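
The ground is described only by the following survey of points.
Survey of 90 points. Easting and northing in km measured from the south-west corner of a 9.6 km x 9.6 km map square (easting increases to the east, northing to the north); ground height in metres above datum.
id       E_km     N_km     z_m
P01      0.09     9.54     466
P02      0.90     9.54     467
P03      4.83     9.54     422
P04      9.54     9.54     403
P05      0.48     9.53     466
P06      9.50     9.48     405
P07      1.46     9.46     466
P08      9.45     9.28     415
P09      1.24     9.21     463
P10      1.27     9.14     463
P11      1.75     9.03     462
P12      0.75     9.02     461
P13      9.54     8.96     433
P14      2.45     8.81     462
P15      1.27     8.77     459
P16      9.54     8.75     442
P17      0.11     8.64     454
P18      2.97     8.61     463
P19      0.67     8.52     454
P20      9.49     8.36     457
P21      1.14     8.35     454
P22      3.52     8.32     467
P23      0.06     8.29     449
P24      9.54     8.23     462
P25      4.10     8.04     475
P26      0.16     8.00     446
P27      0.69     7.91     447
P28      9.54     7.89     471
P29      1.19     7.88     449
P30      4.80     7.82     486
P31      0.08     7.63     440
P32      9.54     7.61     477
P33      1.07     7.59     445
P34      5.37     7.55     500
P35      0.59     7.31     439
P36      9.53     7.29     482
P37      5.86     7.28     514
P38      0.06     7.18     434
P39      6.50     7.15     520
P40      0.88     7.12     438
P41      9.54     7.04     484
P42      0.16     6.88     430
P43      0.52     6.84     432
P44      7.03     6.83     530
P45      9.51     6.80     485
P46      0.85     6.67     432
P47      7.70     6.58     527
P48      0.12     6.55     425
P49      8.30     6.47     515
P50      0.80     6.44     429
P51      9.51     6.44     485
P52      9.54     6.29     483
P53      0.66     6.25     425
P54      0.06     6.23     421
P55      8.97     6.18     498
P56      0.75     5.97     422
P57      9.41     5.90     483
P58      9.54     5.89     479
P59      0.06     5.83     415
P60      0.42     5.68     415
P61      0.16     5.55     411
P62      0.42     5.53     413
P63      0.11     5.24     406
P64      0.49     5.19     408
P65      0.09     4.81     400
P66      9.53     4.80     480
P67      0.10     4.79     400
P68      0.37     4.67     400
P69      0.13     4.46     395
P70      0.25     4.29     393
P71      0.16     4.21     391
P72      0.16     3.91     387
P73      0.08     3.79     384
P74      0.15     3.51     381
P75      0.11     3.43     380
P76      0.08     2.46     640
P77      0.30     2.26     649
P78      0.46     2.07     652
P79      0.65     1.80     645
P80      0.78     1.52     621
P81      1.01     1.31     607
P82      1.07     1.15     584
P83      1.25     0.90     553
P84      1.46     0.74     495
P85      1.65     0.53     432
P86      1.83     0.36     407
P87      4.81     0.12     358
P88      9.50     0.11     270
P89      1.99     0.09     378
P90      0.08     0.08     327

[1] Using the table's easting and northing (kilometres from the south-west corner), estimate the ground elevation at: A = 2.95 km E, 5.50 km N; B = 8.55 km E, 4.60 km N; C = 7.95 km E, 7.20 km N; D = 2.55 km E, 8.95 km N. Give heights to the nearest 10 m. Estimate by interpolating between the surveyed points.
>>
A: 450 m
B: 520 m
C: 500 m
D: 460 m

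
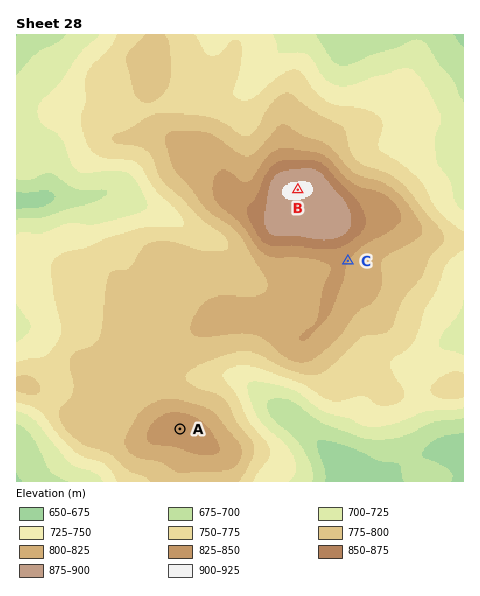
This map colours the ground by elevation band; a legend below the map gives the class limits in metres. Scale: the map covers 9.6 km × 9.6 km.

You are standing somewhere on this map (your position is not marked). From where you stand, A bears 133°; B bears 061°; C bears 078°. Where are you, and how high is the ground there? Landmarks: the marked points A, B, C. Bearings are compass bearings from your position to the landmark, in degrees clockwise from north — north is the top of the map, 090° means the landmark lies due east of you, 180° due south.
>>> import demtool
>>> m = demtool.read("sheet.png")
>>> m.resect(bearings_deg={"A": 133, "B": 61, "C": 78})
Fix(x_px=63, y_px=321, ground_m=755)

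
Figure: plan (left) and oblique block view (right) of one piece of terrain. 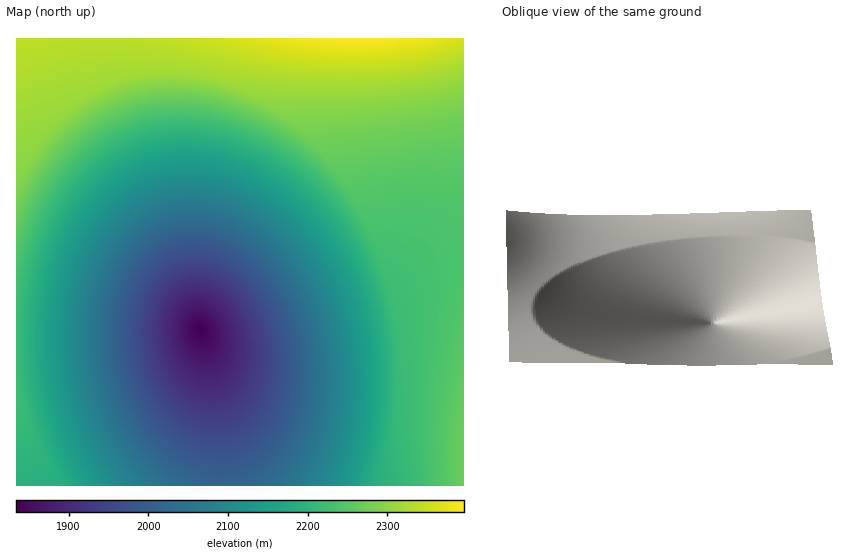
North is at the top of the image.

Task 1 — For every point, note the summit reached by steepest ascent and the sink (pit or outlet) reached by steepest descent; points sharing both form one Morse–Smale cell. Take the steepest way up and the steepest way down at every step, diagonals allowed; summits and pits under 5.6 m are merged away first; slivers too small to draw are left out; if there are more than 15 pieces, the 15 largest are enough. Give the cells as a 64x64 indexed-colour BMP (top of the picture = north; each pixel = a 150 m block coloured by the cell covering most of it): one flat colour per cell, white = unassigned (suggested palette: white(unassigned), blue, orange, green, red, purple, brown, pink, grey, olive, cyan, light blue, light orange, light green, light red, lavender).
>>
<image width="64" height="64" href="data:image/bmp;base64,Qk12CAAAAAAAAHYAAAAoAAAAQAAAAEAAAAABAAQAAAAAAAAIAAATCwAAEwsAABAAAAAAAAAA////ALR3HwAOf/8ALKAsACgn1gC9Z5QAS1aMAMJ34wB/f38AIr28AM++FwDox64AeLv/AIrfmACWmP8A1bDFABERERERERERERERERERESIiIiIiIiIiIiIiIiIiIiIiERERERERERERERERERERIiIiIiIiIiIiIiIiIiIiIiIREREREREREREREREREREiIiIiIiIiIiIiIiIiIiIiIhERERERERERERERERERESIiIiIiIiIiIiIiIiIiIiIiERERERERERERERERERERIiIiIiIiIiIiIiIiIiIiIiIREREREREREREREREREREiIiIiIiIiIiIiIiIiIiIiIhEREREREREREREREREREiIiIiIiIiIiIiIiIiIiIiIiERERERERERERERERERESIiIiIiIiIiIiIiIiIiIiIiIRERERERERERERERERERIiIiIiIiIiIiIiIiIiIiIiIhEREREREREREREREREREiIiIiIiIiIiIiIiIiIiIiIiERERERERERERERERERESIiIiIiIiIiIiIiIiIiIiIiIRERERERERERERERERERIiIiIiIiIiIiIiIiIiIiIiIhEREREREREREREREREREiIiIiIiIiIiIiIiIiIiIiIiEREREREREREREREREREiIiIiIiIiIiIiIiIiIiIiIiIRERERERERERERERERESIiIiIiIiIiIiIiIiIiIiIiIhERERERERERERERERERIiIiIiIiIiIiIiIiIiIiIiIiEREREREREREREREREREiIiIiIiIiIiIiIiIiIiIiIiIRERERERERERERERERESIiIiIiIiIiIiIiIiIiIiIiIhERERERERERERERERESIiIiIiIiIiIiIiIiIiIiIiIiERERERERERERERERERIiIiIiIiIiIiIiIiIiIiIiIiIREREREREREREREREREiIiIiIiIiIiIiIiIiIiIiIiIhEREREREREREREREREREREiIiIiIiIiIiIiIiIiIiIiERERERERERERERERERERERERIiIiIiIiIiIiIiIiIiIREREREREREREREREREREREREREiIiIiIiIiIiIiIiIhERERERERERERERERERERERERERESIiIiIiIiIiIiIiERERERERERERERERERERERERERERERIiIiIiIiIiIiIREREREREREREREREREREREREREREREREiIiIiIiIiIhERERERERERERERERERERERERERERERERESIiIiIiIiERERERERERERERERERERERERERERERERERERIiIiIiIRERERERERERERERERERERERERERERERERERESIiIiIhEREREREREREREREREREREREREREREREREREREiIiIiERERERERERERERERERERERERERERERERERERERIiIiIRERERERERERERERERERERERERERERERERERERERIiIhERERERERERERERERERERERERERERERERERERERERIiERERERERERERERERERERERERERERERERERERERERERERERERERERERERERERERERERERERERERERERERERERERERERERERERERERERERERERERERERERERERERERERERERERERERERERERERERERERERERERERERERERERERERERERERERERERERERERERERERERERERERERERERERERERERERERERERERERERERERERERERERERERERERERERERERERERERERERERERERERERERERERERERERERERERERERERERERERERERERERERERERERERERERERERERERERERERERERERERERERERERERERERERERERERERERERERERERERERERERERERERERERERERERERERERERERERERERERERERERERERERERERERERERERERERERERERERERERERERERERERERERERERERERERERERERERERERERERERERERERERERERERERERERERERERERERERERERERERERERERERERERERERERERERERERERERERERERERERERERERERERERERERERERERERERERERERERERERERERERERERERERERERERERERERERERERERERERERERERERERERERERERERERERERERERERERERERERERERERERERERERERERERERERERERERERERERERERERERERERERERERERERERERERERERERERERERERERERERERERERERERERERERERERERERERERERERERERERERERERERERERERERERERERERERERERERERERERERERERERERERERERERERERERERERERERERERERERERERERERERERERERERERERERERERERERERERERERERERERERERERERERERERERERERERERERERERERERERERERERERERERERERERERERERERERERERERERERERERERERERERERERERERERERERERERERERERERERERERERERERERERERERERERERERERERERERERERERERERERERERERERERERERERERERERERERERERERERERERERERERERERERERERERERERERERERERERERERERERERERERERERERERERERERERERERERERERERERERERERERERERERERERERERERERERERERERERERERERERERERERERER"/>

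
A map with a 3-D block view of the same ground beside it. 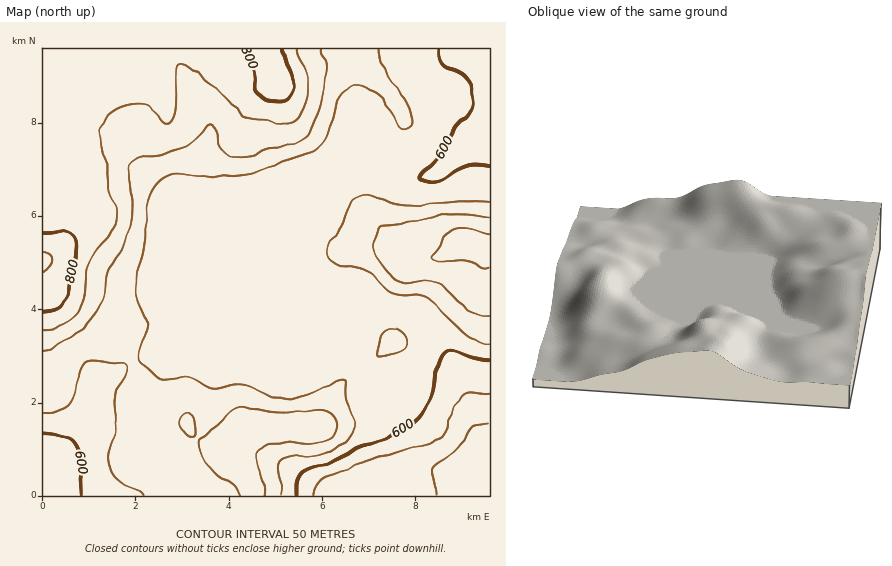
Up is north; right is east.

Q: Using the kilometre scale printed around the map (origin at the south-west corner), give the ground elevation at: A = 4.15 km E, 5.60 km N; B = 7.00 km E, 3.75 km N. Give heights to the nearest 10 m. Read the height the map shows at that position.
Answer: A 620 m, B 630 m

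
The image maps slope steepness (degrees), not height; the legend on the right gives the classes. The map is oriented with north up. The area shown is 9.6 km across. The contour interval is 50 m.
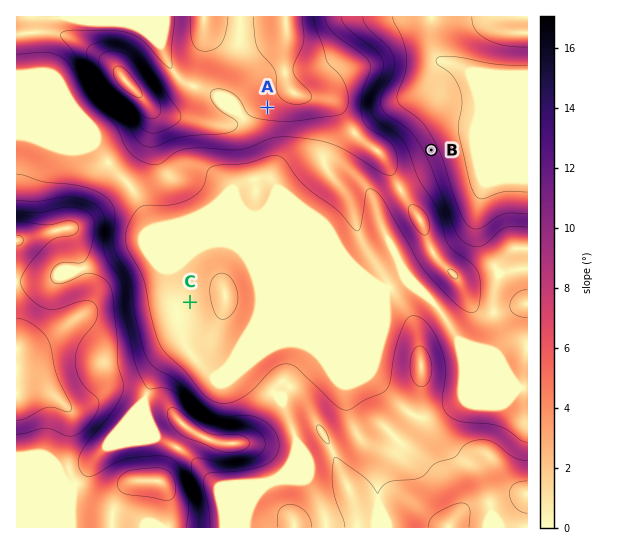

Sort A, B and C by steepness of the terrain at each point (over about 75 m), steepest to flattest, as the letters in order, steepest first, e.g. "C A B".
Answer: B A C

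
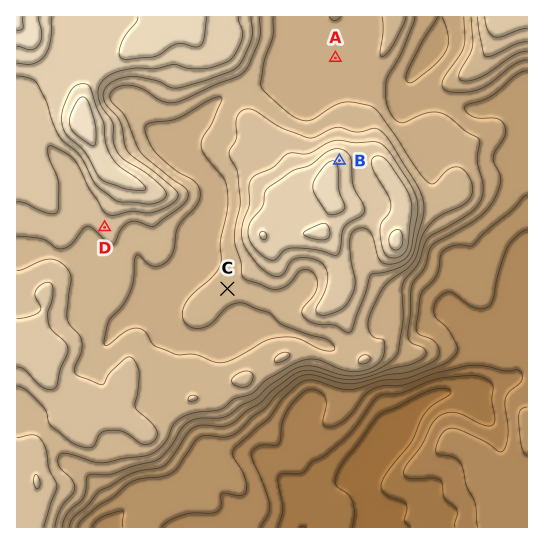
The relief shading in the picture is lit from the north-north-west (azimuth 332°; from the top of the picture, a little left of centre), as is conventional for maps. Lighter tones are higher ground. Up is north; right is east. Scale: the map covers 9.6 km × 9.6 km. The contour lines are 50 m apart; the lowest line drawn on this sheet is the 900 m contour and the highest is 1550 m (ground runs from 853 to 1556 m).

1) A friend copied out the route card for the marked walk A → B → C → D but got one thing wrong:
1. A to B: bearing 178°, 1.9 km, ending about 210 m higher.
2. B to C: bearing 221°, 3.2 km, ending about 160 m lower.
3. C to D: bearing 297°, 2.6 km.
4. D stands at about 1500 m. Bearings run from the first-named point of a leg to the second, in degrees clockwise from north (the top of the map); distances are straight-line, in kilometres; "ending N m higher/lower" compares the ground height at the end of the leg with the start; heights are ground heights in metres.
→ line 4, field height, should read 1320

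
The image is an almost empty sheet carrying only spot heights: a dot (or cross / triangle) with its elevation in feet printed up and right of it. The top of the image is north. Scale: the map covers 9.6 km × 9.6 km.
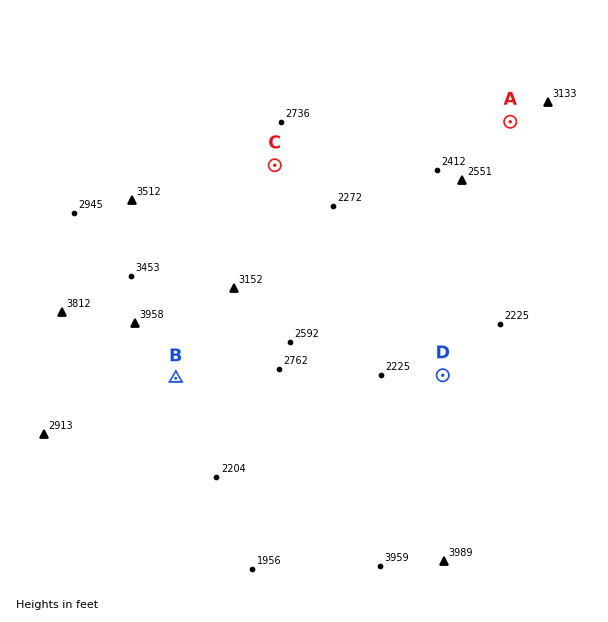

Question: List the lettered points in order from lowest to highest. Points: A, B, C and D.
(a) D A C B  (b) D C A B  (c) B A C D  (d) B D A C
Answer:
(b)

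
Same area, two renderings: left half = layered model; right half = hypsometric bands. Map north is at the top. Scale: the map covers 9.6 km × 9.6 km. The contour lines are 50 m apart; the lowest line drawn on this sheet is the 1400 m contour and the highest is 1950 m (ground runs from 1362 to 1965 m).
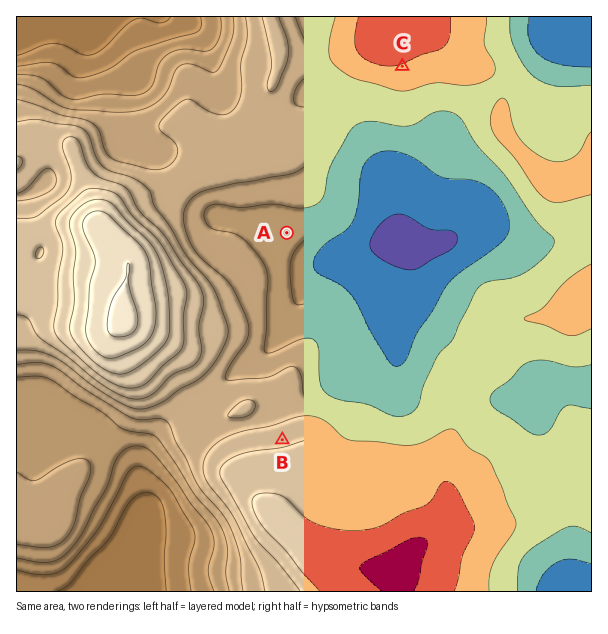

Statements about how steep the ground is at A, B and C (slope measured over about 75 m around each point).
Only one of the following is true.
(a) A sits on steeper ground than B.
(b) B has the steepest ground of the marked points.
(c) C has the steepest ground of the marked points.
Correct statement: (c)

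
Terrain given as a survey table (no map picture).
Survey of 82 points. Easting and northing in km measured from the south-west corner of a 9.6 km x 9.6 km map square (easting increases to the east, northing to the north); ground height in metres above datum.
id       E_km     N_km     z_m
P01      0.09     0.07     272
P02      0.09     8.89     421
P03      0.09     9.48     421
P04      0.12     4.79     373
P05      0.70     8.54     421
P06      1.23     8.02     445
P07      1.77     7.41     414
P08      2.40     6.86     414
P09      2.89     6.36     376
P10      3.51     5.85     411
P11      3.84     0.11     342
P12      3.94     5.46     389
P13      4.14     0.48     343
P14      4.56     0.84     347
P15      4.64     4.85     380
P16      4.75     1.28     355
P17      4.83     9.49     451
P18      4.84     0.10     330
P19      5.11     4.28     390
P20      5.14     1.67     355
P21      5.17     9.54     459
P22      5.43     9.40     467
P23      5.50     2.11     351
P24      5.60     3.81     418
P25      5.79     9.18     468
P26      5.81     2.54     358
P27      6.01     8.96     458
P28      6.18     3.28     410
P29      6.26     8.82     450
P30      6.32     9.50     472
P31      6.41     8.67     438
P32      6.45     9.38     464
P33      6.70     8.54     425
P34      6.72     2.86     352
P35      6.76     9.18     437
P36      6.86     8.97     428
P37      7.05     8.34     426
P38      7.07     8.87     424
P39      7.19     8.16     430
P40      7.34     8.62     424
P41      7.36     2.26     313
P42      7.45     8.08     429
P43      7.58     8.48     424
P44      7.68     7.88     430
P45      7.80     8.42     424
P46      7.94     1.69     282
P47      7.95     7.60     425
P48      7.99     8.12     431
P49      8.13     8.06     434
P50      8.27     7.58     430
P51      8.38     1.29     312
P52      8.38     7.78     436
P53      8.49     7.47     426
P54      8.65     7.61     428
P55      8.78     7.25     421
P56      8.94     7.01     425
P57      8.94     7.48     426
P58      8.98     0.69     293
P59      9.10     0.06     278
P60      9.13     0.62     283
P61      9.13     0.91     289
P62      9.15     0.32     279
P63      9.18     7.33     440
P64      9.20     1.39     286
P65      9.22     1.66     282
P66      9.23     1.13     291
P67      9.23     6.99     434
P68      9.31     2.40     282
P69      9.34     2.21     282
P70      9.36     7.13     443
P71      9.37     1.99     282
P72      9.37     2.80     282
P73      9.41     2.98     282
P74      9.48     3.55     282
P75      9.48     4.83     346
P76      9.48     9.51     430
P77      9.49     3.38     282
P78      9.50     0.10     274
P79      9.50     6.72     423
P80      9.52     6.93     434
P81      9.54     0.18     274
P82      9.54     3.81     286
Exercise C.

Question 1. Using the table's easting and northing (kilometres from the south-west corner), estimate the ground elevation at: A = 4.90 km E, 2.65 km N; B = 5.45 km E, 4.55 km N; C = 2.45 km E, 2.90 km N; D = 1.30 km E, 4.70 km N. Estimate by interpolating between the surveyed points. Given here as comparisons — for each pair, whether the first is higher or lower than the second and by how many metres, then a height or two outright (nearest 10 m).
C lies lower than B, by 80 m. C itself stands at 340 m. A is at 390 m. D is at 380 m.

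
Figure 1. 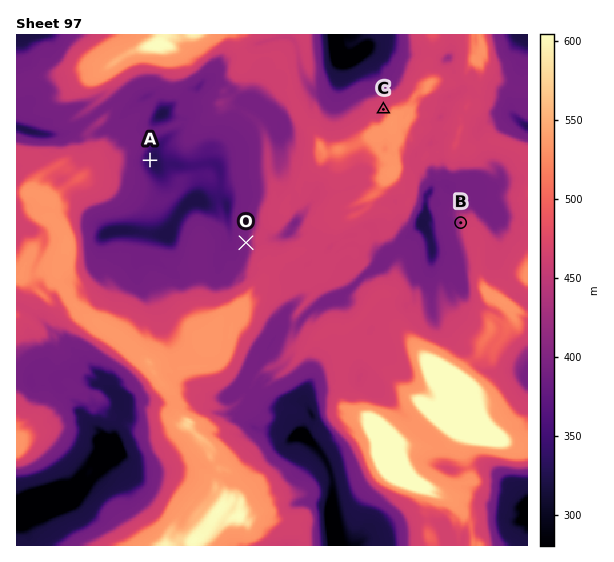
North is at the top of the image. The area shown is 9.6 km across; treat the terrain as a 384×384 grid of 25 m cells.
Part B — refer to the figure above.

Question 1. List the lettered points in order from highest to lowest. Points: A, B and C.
C B A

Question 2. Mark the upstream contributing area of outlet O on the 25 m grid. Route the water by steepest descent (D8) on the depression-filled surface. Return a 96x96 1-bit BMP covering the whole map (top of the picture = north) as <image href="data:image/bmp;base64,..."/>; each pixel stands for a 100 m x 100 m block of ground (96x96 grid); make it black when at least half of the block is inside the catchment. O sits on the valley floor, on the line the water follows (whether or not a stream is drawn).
<image width="96" height="96" href="data:image/bmp;base64,Qk2+BAAAAAAAAD4AAAAoAAAAYAAAAGAAAAABAAEAAAAAAIAEAAATCwAAEwsAAAIAAAAAAAAA////AAAAAAAAAAAAAAAAAAAAAAAAAAAAAAAAAAAAAAAAAAAAAAAAAAAAAAAAAAAAAAAAAAAAAAAAAAAAAAAAAAAAAAAAAAAAAAAAAAAAAAAAAAAAAAAAAAAAAAAAAAAAAAAAAAAAAAAAAAAAAAAAAAAAAAAAAAAAAAAAAAAAAAAAAAAAAAAAAAAAAAAAAAAAAAAAAAAAAAAAAAAAAAAAAAAAAAAAAAAAAAAAAAAAAAAAAAAAAAAAAAAAAAAAAAAAAAAAAAAAAAAAAAAAAAAAAAAAAAAAAAAAAAAAAAAAAAAAAAAAAAAAAAAAAAAAAAAAAAAAAAAAAAAAAAAAAAAAAAAAAAAAAAAAAAAAAAAAAAAAAAAAAAAAAAAAAAAAAAAAAAAAAAAAAAAAAAAAAAAAAAAAAAAAAAAAAAAAAAAAAAAAAAAAAAAAAAAAAAAAAAAAAAAAAAAAAAAAAAAAAAAAAAAAAAAAAAAAAAAAAAAAAAAAAAAAAAAAAAAAAAAAAAAAAAAAAAAAAAAAAAAAAAAAAAAAAAAAAAAAAAAAAAAAAAAAAAAAAAAAAAAAAAAAAAAAAAAAAAAAAAAAAAAAAAAAAAAAAAAAAAAAAAAAAAAAAAAAAAAAAAAAAAAAAAAAAAAAAAAAAAAAAAAAAAAAAAAAAAAAAAAAAAAAAAAAAAAAAAAAAAAAAAAAAAAAAAAAAAAAAAAAAAAAAAAAAAAAAAAAAAAAAAAAAAAAAAAAAAAAAAAAAAAAAAAAAAAAAAAAAAAAAAAAAAAAAAAAAAAAAAAAAAAAAAAAAAAAAAAAAAAAAAAAAAAAAAAAAAAAAAAAAAAAAAAAAAAAAAAAAAAAAAEAAAAAAAAAAAAAAAHAAAAAAAAAAAAAAAPgAAAAAAAAAAAAAAf8AAAAAAAAAAAAAB//AAAAAAAAAAAAAAP/gAAAAAAAAAAAAAP/gAAAAAAAAAAAAAH/wAAAAAAAAAAAAAD/4AAAAAAAAAAAAAB//AAAAAAAAAAAAAB//wAAAAAAAAAAAAA//8AAAAAAAAAAAAAf/8AAAAAAAAAAAAAf/+AAAAAAAAAAAAAP//AAAAAAAAAAAAAH//AAAAAAAAAAAAAH//gAAAAAAAAAAAAD//wAAAAAAAAAAAAB//4AAAAAAAAAAAAAf/4AAAAAAAAAAAAAf/4AAAAAAAAAAAAAP/4AAAAAAAAAAAAAB/4AAAAAAAAAAAAAAP4AAAAAAAAAAAAAAD4AAAAAAAAAAAAAAA4AAAAAAAAAAAAAAAAAAAAAAAAAAAAAAAAAAAAAAAAAAAAAAAAAAAAAAAAAAAAAAAAAAAAAAAAAAAAAAAAAAAAAAAAAAAAAAAAAAAAAAAAAAAAAAAAAAAAAAAAAAAAAAAAAAAAAAAAAAAAAAAAAAAAAAAAAAAAAAAAAAAAAAAAAAAAAAAAAAAAAAAAAAAAAAAAAAAAAAAAAAAAAAAAAAAAAAAAAAAAAAAAAAAAAAAAAAAAAAAAAAAAAAAAAAAAAAAAAAAAAAAAAAAAAAAAAAAAAAAAAAAAAAAAAAAA="/>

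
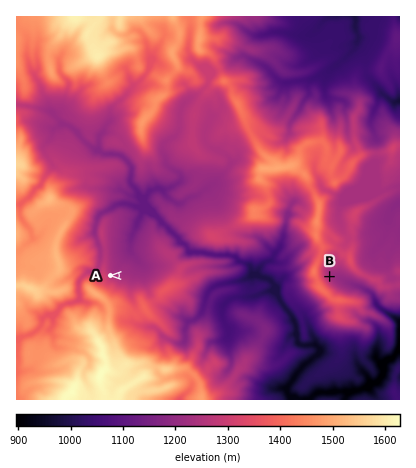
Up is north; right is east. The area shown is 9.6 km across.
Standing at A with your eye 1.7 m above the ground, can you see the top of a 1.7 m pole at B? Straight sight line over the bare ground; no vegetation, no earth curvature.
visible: false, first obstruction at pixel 161 276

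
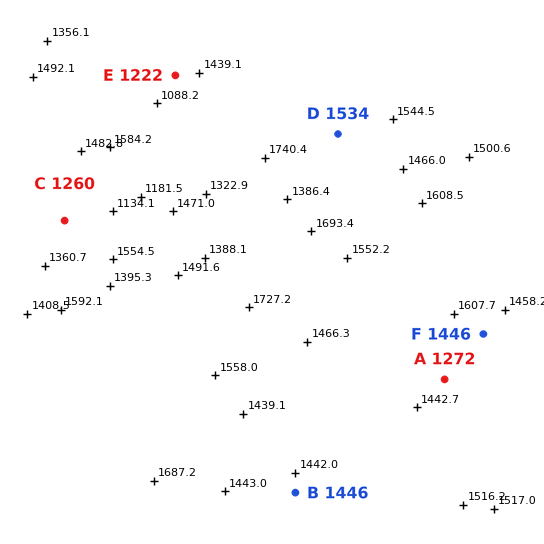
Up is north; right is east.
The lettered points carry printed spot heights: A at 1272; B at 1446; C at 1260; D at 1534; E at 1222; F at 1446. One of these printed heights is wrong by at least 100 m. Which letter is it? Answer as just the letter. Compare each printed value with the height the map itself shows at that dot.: A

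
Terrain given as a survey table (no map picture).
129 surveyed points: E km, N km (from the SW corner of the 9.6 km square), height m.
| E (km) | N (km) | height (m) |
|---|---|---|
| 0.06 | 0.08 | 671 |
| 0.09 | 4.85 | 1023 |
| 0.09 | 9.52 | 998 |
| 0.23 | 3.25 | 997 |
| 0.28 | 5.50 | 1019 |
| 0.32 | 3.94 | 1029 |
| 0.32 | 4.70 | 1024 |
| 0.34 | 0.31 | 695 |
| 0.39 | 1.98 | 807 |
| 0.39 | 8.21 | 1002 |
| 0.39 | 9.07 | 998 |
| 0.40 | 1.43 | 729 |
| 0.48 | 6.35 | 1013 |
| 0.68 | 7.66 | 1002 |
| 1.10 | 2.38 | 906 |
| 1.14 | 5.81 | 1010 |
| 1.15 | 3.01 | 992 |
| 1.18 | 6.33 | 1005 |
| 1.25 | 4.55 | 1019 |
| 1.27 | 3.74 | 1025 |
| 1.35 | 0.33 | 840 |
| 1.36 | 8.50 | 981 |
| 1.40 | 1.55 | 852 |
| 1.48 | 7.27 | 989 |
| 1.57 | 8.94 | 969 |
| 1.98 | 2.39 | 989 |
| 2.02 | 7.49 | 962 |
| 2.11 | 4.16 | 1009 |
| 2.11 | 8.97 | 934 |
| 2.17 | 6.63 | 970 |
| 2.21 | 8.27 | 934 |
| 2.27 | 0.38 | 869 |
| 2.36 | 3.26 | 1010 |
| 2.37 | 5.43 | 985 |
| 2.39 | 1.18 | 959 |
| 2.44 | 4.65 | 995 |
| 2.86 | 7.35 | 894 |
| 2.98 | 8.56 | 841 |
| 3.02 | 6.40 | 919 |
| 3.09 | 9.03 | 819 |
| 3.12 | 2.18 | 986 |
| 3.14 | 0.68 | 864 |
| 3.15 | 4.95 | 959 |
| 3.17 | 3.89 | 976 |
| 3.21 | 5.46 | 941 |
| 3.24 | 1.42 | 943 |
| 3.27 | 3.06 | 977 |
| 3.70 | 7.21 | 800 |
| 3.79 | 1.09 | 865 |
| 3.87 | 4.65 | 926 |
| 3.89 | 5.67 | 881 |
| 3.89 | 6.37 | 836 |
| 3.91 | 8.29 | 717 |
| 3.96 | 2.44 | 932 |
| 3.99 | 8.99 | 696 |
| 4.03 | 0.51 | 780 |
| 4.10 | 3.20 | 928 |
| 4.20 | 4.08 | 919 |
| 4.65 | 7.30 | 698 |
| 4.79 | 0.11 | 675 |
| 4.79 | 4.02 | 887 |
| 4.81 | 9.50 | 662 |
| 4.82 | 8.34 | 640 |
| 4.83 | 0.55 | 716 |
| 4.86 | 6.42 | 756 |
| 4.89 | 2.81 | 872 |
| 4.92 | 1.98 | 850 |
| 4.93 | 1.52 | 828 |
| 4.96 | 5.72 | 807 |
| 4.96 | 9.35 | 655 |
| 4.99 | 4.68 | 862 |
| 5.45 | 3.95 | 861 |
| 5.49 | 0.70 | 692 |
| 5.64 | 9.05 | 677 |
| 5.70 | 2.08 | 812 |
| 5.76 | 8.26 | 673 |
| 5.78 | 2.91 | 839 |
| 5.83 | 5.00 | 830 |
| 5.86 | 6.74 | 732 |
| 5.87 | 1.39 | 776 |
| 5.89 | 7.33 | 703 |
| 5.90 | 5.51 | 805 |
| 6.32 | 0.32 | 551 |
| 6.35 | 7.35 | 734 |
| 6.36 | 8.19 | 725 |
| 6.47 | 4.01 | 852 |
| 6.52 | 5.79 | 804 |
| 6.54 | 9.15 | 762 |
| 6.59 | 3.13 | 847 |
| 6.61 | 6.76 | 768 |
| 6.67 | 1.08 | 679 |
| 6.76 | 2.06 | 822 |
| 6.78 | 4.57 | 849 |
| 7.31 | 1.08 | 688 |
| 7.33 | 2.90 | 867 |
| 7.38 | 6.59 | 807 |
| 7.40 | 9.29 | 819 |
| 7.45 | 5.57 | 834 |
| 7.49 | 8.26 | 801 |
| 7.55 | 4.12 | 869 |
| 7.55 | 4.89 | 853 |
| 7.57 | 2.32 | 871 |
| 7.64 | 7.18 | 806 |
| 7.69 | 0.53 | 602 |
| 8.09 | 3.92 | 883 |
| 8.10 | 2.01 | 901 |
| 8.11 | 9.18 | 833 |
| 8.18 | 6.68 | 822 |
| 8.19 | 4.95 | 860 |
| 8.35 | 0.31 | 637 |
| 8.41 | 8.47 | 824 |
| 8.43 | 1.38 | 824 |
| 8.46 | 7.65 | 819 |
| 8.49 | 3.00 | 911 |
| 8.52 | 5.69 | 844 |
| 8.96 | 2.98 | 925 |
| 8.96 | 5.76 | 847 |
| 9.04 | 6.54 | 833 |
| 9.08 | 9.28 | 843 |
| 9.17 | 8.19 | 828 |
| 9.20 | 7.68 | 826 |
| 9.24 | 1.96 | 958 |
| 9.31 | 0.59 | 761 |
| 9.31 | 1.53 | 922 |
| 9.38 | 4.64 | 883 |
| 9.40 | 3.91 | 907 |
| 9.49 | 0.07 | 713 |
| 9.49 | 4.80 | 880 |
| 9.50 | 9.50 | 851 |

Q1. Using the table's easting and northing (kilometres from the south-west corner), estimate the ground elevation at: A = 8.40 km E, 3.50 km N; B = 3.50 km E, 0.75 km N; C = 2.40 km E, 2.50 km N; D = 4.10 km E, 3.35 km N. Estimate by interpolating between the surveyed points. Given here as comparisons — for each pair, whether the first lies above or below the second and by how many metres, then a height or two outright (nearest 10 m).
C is above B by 160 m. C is above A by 110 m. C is above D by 80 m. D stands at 930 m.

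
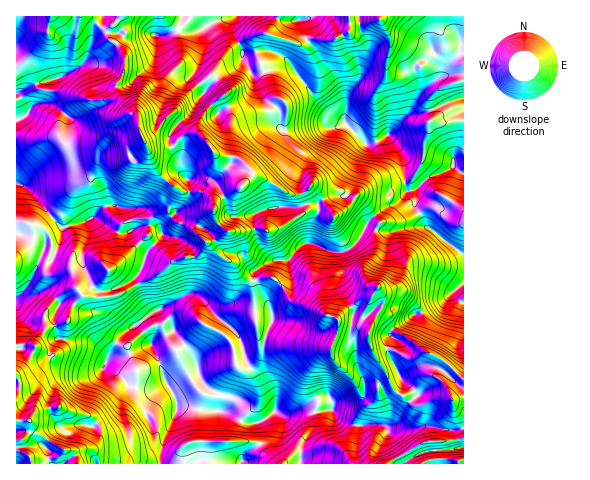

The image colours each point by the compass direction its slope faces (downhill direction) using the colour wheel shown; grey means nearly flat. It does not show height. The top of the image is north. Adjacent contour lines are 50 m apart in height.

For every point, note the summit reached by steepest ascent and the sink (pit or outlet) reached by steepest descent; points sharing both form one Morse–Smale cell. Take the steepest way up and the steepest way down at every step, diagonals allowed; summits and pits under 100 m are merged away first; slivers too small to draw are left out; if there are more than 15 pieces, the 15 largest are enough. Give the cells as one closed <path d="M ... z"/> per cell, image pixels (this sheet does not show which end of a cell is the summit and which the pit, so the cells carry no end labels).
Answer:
<path d="M208 242l-9 13-23 5-21 16-18 9 7 17 9 11-31 21-17 31 13 8 13 14 21 2 15-5 7 9 3 17-15 36-1 18 139 0 1-16 9-17 0-7-9-10-13 1-9-1-4-3 1-13-15-27 2-28 10-23-3-12-14-25-13-6-6-11-16-10z"/><path d="M98 24l-6 10-4 21-7 11-21 12-24 6-20 10 0 163 16-14 3-7-2-11 8 1 8 8 3 9-2 10 2 5 8-16 3-15 20-5 8-4 4 0 14 10 10 5 7 0 14-7 10-1 8 2 4 9-16 19-3 10-8 13 3 6 17-8 21-16 23-5 6-7 1-6-13-15-17-6-7-8 0-6 8-18-19-16-9-21-2-2 0 3-10 9-4 0-3-4 16-13 0-2-8-16-1-10-8-7-13-20 0-6 8-15 0-14-5-9-11-8 1-10-5 1z"/><path d="M265 50l-9 3 6 11 10 31 10 4-6 6 4 8 1 16 12 1 28-6 9 5-6 4-8 15-8 9-8 19 0 12 6 15-9 4-16-1-14 2-14 8 5 26 13 17 12 2 5-1 17-16 8 0 19 8 11 0 7-4 9-9 8-13 9 4 7-9 20 0 25-14 11 3 9 8 8 3 8 0-1-123-39 15-15 2-23 21-10 6-11 2-19-21-7 0-11-8-44-58z"/><path d="M463 16l-184 0-12 18-5 0-6 4-1 10 2 4 8-2 19 7 44 58 11 8 7 0 19 21 4 0 17-8 23-21 15-2 40-16z"/><path d="M202 95l-5 6-6 11-16 15-6 11 2 8 8 13 3 14 7 8 1 7-2 13-12 13 6 6 22 8 17 21 20 6 7 10 8 5 18-10-12-10-4-8-5-26 14-8 14-2 16 1 9-4-6-15 0-12 8-19 8-9 8-15 6-4-9-5-28 6-10 0-3-5 0-12-4-6-5 3-20 4-19 8-4-15-10 6z"/><path d="M54 325l-9 4-16 32-13 13 4 8 0 7-4 8 0 22 13 2 6-9 21-5 17 6 15 2 11 10 1 13-6 8-8 2 9 5 4 11 61 0 2-18 15-36-2-14-7-12-16 5-23-3-11-13-13-8 2-11-8-8-8-6-31-1-3-3z"/><path d="M235 16l-115 0-4 5 0 3 10 8-8 11 6 12 0 14-8 15 0 6 13 20 8 7 1 10 6 13 10-6 29-35 27-23 5 2 11 13-2 6 5 10 19-10 5-9 0-10 9 18 8 8 6 3 6-8-10-4-14-41-2-2-7 2-7-1-10-25 0-7z"/><path d="M272 277l-7 0-10 4 12 20 6 15-10 27-2 28 15 27-1 13 4 3 11 0 28-15 10-3 5 12 4-5 16 0 8-3 3-3 0-15-6-12-2-21-6-9 1-13-10-3-6-7-10-2-23-12-10-2-10-16z"/><path d="M463 398l-8 2-13-2-23 8-8-5-21 25-41-2-9-3-8-11-16 3-17-3-7 3 12 2 6 9 0 7-9 17 0 15 87 1 33-21 42-5z"/><path d="M423 226l-16 1-16 5-15-1-1 24-10 16 1 9 4 6 8 1 8 7 7-2 11 3 19 17 19-10 22-19 0-27-31-25z"/><path d="M95 218l-32 9-5 21-5 9-4-1-1 3-2 10 6 5 19-4 7 15-1 4-8 1-12 9 2 6-6 14 2 6 11-2 2-3 4-13 10-12 9 2 22-1 23-11-1-7 8-13 4-14-16-19-15 0z"/><path d="M367 226l-8 13-9 9-13 4 3 4 2 7-3 22 15 27-3 14 11 0 8 6-2 8 4 10 12 18 9 21 6 4 3-12-15-31 3-18 22-16 10-4-18-17-11-3-7 2-8-7-8-1-3-3-2-12 10-16 1-25z"/><path d="M87 16l-67 1-4 12 1 64 19-9 24-6 24-15 4-8 5-24 5-6-4-5z"/><path d="M313 244l-11 1-14 15-14 0-10 4-9 7 0 9 17-3 10 8 10 16 24 8 9 6 10 2 6 7 9 2 4-14-15-27 3-13-2-16-4-4-11-3z"/><path d="M59 407l-21 3-9 11-13-1 0 29 12 6 4 9 66 0-3-11-9-5 5 0 7-6 2-4-1-13-11-10-15-2z"/>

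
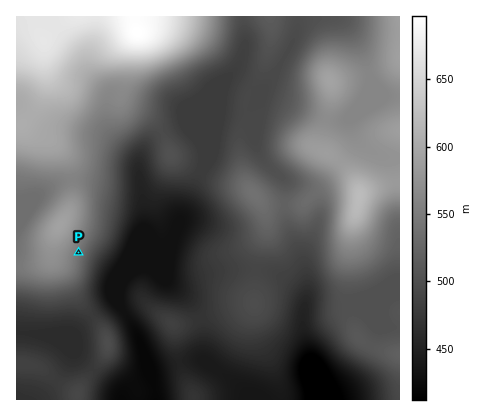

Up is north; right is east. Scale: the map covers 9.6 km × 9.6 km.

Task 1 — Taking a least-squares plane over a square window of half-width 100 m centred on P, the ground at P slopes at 6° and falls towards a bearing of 110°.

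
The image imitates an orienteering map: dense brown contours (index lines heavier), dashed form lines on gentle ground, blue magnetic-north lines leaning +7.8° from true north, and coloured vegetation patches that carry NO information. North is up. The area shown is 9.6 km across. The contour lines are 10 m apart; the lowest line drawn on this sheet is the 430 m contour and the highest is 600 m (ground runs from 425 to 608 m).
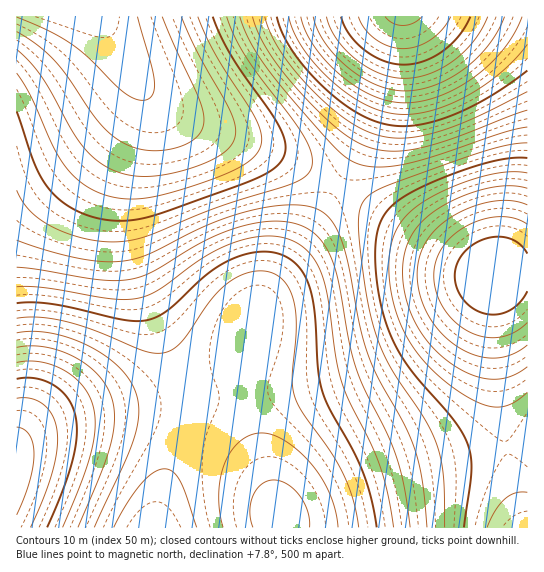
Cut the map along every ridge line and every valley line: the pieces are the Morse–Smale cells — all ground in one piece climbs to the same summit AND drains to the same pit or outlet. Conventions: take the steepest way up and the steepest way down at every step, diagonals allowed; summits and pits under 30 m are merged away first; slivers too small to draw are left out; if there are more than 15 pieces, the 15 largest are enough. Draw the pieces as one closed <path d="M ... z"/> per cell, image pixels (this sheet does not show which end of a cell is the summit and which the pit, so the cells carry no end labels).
<path d="M339 187l-3 2-71 106-10 22-6 18-4 30 3 44 5 25 18 56-26-53-8-12-18-16-22-5-34 0-68 7-49 13-19 11-10 10 0 83 511-1 0-254-18-1-17 3-16-6-63-34z"/><path d="M98 16l-82 1 0 429 19-17 18-8 22-6 67-10 64 0 16 6 15 14 15 24 17 38-21-78-3-44 4-30 6-18 10-22 58-84 14-25-58-31-30-12-48-15-38-19-20-20-30-51z"/><path d="M527 16l-126 0-13 57-8 25-17 43-26 45 113 70 27 13 16 6 35-4z"/><path d="M399 16l-300 1 44 72 20 20 38 19 48 15 30 12 59 30 25-44 17-43 15-52z"/>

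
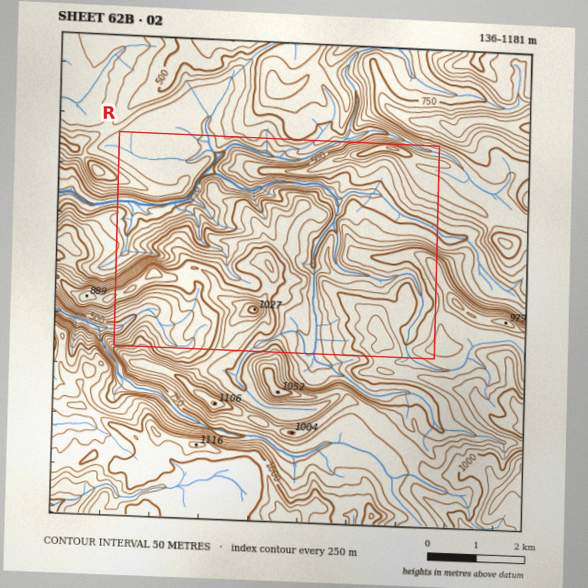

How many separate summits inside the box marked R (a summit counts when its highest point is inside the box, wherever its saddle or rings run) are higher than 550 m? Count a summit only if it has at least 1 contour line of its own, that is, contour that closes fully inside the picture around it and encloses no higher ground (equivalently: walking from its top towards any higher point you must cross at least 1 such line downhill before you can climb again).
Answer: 6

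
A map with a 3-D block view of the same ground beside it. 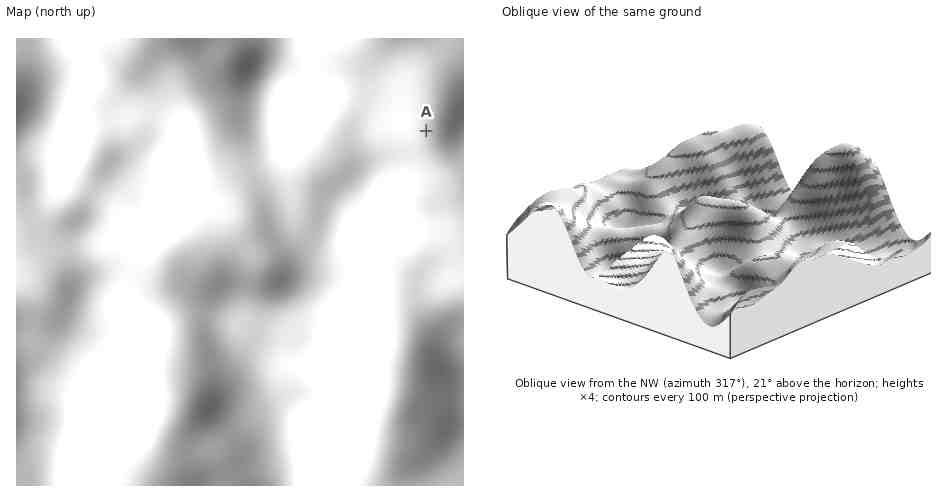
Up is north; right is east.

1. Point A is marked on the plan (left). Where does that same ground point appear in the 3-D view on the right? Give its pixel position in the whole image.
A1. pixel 568 189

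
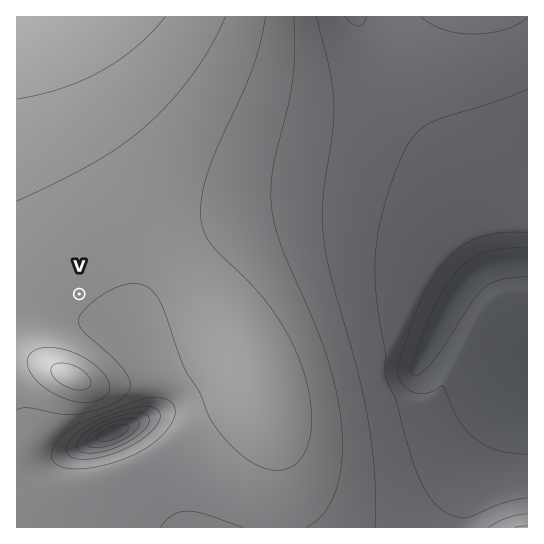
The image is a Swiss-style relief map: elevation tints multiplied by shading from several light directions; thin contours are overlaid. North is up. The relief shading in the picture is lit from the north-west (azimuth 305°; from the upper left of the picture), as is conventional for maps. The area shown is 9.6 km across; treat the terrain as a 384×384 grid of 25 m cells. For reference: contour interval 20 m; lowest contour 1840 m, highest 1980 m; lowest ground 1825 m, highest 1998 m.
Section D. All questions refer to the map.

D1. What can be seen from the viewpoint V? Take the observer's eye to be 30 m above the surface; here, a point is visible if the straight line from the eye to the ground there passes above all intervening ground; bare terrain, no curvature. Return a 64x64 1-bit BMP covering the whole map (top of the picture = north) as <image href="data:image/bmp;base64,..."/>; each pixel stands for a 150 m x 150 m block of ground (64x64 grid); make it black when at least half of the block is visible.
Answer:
<image width="64" height="64" href="data:image/bmp;base64,Qk0+AgAAAAAAAD4AAAAoAAAAQAAAAEAAAAABAAEAAAAAAAACAAATCwAAEwsAAAIAAAAAAAAA////AAAAAAAAAA/+AAAAAAAAD/wAAAAAAAAf/AAAAAAAAB/8AAAAAAAAH/wAAAAAAAAf/AAAAAAAAD/+AAAAAAAAP/4AAAAAAAA//gAAAAAAAD/+AAAAAAAAP/4AAAAAAAA//gAAAAAAAB/+AAAAAAAAH/4AAAAAAAAP/gAAAAAAAA/+AAAAAAAAD/4AAAAAAAAf/gAAAAAA///+AAAAAAP///4AAAAAH////gAAAAB////+AAAAAP////wAAAAA/////AAAAAD////8AAAAAP////wAAAAA////+AAAAAD////4AAAAAP////gAAAAA////8AAAAAD////wAAAAAP////AAAAAA////4AAAAAD////gAAAAAP///+AAAAAA////wAAAAAD////AAAAAAP///8AAAAAA////wAAAAAD////AAAAAAP///8AAAAAA////wAAAAAD////AAAAAAP///+AAAAAA////4AAAAAD////wAAAAAP////AAAAAA////+AAAAAP////8AAAAD/////wAAAA//////AAAAP/////8AAAD//////wAAAf//////AAAD//////4AAAf//////gAAD//////+AAAP//////wAAB///////AAAH//////8AAAf//////gAAD//////+AAAP//////4AAA///////AAAD//w=="/>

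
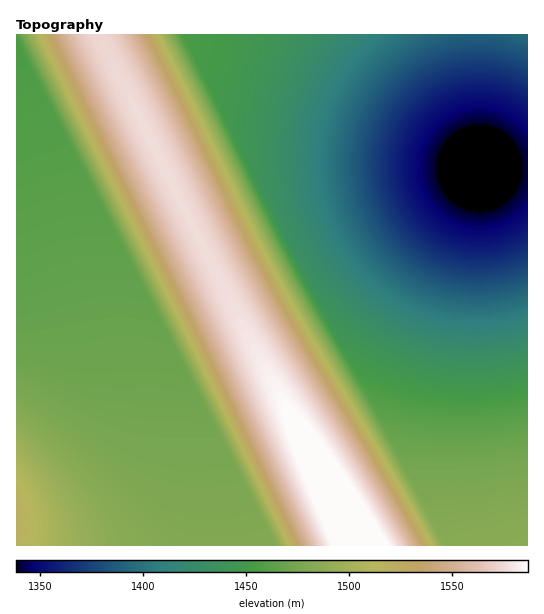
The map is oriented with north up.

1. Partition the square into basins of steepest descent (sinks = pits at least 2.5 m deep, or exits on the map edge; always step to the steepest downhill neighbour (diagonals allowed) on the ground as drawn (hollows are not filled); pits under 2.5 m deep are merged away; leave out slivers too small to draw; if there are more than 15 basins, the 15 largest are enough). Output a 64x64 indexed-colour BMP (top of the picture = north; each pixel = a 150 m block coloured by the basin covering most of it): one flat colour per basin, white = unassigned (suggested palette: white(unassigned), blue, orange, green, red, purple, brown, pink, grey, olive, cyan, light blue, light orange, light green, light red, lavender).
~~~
<image width="64" height="64" href="data:image/bmp;base64,Qk12CAAAAAAAAHYAAAAoAAAAQAAAAEAAAAABAAQAAAAAAAAIAAATCwAAEwsAABAAAAAAAAAA////ALR3HwAOf/8ALKAsACgn1gC9Z5QAS1aMAMJ34wB/f38AIr28AM++FwDox64AeLv/AIrfmACWmP8A1bDFACIiIiIiIiIiIiIiIiIiIiIiIiIiIiERERERERERERERIiIiIiIiIiIiIiIiIiIiIiIiIiIiEREREREREREREREiIiIiIiIiIiIiIiIiIiIiIiIiIiIRERERERERERERESIiIiIiIiIiIiIiIiIiIiIiIiIiIRERERERERERERERIiIiIiIiIiIiIiIiIiIiIiIiIiIhEREREREREREREREiIiIiIiIiIiIiIiIiIiIiIiIiIhERERERERERERERESIiIiIiIiIiIiIiIiIiIiIiIiIiERERERERERERERERIiIiIiIiIiIiIiIiIiIiIiIiIiEREREREREREREREREiIiIiIiIiIiIiIiIiIiIiIiIiIRERERERERERERERESIiIiIiIiIiIiIiIiIiIiIiIiIRERERERERERERERERIiIiIiIiIiIiIiIiIiIiIiIiIREREREREREREREREREiIiIiIiIiIiIiIiIiIiIiIiIhERERERERERERERERESIiIiIiIiIiIiIiIiIiIiIiIhERERERERERERERERERIiIiIiIiIiIiIiIiIiIiIiIiEREREREREREREREREREiIiIiIiIiIiIiIiIiIiIiIiERERERERERERERERERESIiIiIiIiIiIiIiIiIiIiIiIRERERERERERERERERERIiIiIiIiIiIiIiIiIiIiIiIREREREREREREREREREREiIiIiIiIiIiIiIiIiIiIiIhERERERERERERERERERESIiIiIiIiIiIiIiIiIiIiIhERERERERERERERERERERIiIiIiIiIiIiIiIiIiIiIiEREREREREREREREREREREiIiIiIiIiIiIiIiIiIiIiERERERERERERERERERERESIiIiIiIiIiIiIiIiIiIiIRERERERERERERERERERERIiIiIiIiIiIiIiIiIiIiIREREREREREREREREREREREiIiIiIiIiIiIiIiIiIiIRERERERERERERERERERERESIiIiIiIiIiIiIiIiIiIhERERERERERERERERERERERIiIiIiIiIiIiIiIiIiIhEREREREREREREREREREREREiIiIiIiIiIiIiIiIiIiERERERERERERERERERERERESIiIiIiIiIiIiIiIiIiERERERERERERERERERERERERIiIiIiIiIiIiIiIiIiIREREREREREREREREREREREREiIiIiIiIiIiIiIiIiIRERERERERERERERERERERERESIiIiIiIiIiIiIiIiIhERERERERERERERERERERERERIiIiIiIiIiIiIiIiIhEREREREREREREREREREREREREiIiIiIiIiIiIiIiIiERERERERERERERERERERERERESIiIiIiIiIiIiIiIiERERERERERERERERERERERERERIiIiIiIiIiIiIiIiIREREREREREREREREREREREREREiIiIiIiIiIiIiIiIRERERERERERERERERERERERERESIiIiIiIiIiIiIiIhERERERERERERERERERERERERERIiIiIiIiIiIiIiIhEREREREREREREREREREREREREREiIiIiIiIiIiIiIiERERERERERERERERERERERERERESIiIiIiIiIiIiIiERERERERERERERERERERERERERERIiIiIiIiIiIiIiIREREREREREREREREREREREREREREiIiIiIiIiIiIiIRERERERERERERERERERERERERERESIiIiIiIiIiIiIhERERERERERERERERERERERERERERIiIiIiIiIiIiIhEREREREREREREREREREREREREREREiIiIiIiIiIiIiERERERERERERERERERERERERERERESIiIiIiIiIiIiERERERERERERERERERERERERERERERIiIiIiIiIiIiIREREREREREREREREREREREREREREREiIiIiIiIiIiIRERERERERERERERERERERERERERERESIiIiIiIiIiIhERERERERERERERERERERERERERERERIiIiIiIiIiIhEREREREREREREREREREREREREREREREiIiIiIiIiIiERERERERERERERERERERERERERERERESIiIiIiIiIiERERERERERERERERERERERERERERERERIiIiIiIiIiIREREREREREREREREREREREREREREREREiIiIiIiIiIRERERERERERERERERERERERERERERERESIiIiIiIiIhERERERERERERERERERERERERERERERERIiIiIiIiIhEREREREREREREREREREREREREREREREREiIiIiIiIiERERERERERERERERERERERERERERERERESIiIiIiIiERERERERERERERERERERERERERERERERERIiIiIiIiIREREREREREREREREREREREREREREREREREiIiIiIiIRERERERERERERERERERERERERERERERERESIiIiIiIhERERERERERERERERERERERERERERERERERIiIiIiIhEREREREREREREREREREREREREREREREREREiIiIiIiERERERERERERERERERERERERERERERERERESIiIiIiERERERERERERERERERERERERERERERERERER"/>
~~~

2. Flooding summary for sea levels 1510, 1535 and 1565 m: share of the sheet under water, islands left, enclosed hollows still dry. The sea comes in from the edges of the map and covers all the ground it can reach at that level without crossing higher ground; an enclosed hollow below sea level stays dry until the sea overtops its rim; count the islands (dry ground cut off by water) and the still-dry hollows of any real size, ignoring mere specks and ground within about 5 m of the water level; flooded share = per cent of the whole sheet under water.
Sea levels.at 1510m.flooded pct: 75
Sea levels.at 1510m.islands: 0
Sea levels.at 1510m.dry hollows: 0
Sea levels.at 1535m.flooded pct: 80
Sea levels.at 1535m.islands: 0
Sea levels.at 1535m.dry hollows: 0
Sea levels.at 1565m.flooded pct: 88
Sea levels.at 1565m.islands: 0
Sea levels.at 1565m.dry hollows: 0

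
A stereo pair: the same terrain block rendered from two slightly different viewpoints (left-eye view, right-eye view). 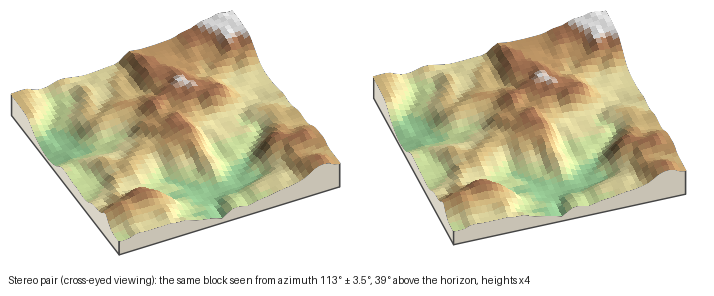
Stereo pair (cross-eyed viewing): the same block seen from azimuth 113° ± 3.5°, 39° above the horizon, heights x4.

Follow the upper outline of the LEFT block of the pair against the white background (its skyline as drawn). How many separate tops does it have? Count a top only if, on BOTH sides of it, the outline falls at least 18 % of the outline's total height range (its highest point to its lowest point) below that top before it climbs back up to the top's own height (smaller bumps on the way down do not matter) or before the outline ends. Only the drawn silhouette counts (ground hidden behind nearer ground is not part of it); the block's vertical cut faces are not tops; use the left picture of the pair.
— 1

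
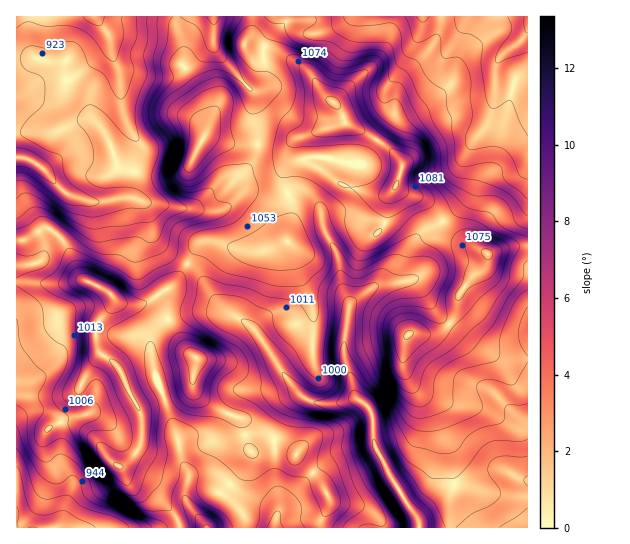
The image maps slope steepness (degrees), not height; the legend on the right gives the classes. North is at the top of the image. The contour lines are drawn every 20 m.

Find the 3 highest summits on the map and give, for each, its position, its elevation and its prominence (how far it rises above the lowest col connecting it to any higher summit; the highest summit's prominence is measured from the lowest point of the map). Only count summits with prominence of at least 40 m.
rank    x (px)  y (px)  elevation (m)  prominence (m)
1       333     102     1123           260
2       197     358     1109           75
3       487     254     1103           56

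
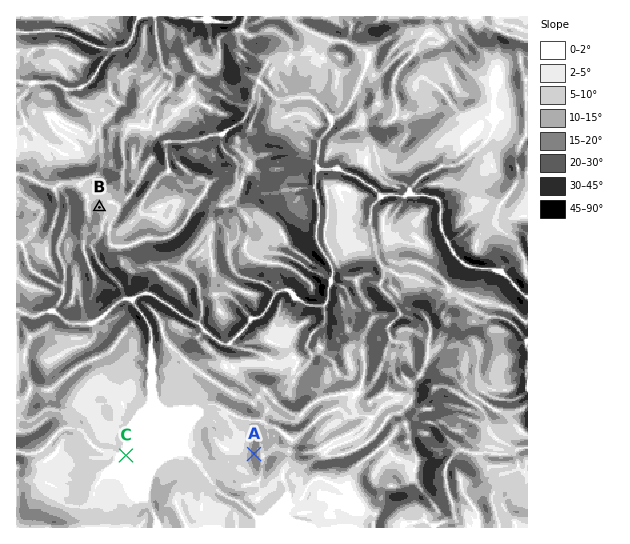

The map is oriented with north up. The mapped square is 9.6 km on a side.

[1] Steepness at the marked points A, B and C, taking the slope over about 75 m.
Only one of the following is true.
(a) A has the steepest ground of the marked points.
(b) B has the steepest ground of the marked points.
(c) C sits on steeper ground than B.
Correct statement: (a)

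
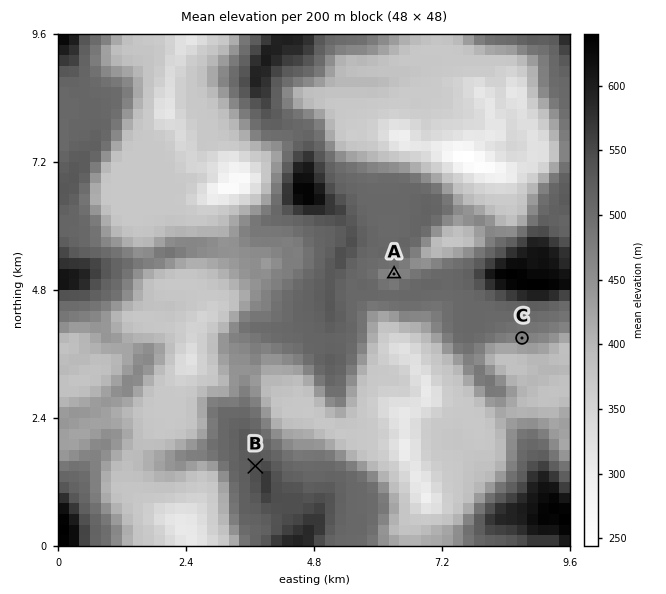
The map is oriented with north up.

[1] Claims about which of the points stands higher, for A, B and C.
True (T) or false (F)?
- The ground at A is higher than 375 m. T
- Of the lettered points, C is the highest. F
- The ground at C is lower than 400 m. F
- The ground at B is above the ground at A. T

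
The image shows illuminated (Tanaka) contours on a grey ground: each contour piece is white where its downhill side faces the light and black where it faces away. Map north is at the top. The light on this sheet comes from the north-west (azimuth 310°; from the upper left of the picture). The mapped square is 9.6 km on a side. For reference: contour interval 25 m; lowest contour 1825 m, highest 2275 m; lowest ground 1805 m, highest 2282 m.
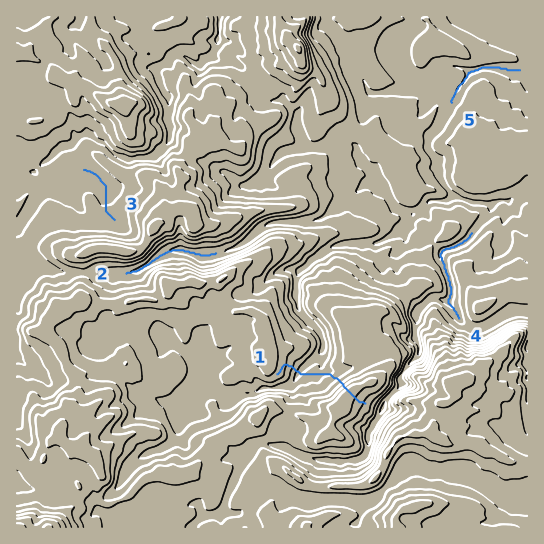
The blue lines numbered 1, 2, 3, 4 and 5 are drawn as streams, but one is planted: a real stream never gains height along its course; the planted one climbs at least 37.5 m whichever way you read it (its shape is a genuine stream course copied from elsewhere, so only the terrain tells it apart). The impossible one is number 1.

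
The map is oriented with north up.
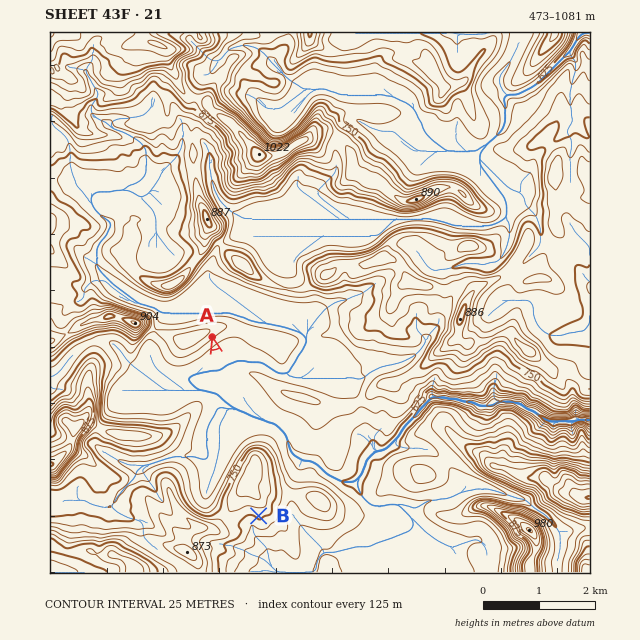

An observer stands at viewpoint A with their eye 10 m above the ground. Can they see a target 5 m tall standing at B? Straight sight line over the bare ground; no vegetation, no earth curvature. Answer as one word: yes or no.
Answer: no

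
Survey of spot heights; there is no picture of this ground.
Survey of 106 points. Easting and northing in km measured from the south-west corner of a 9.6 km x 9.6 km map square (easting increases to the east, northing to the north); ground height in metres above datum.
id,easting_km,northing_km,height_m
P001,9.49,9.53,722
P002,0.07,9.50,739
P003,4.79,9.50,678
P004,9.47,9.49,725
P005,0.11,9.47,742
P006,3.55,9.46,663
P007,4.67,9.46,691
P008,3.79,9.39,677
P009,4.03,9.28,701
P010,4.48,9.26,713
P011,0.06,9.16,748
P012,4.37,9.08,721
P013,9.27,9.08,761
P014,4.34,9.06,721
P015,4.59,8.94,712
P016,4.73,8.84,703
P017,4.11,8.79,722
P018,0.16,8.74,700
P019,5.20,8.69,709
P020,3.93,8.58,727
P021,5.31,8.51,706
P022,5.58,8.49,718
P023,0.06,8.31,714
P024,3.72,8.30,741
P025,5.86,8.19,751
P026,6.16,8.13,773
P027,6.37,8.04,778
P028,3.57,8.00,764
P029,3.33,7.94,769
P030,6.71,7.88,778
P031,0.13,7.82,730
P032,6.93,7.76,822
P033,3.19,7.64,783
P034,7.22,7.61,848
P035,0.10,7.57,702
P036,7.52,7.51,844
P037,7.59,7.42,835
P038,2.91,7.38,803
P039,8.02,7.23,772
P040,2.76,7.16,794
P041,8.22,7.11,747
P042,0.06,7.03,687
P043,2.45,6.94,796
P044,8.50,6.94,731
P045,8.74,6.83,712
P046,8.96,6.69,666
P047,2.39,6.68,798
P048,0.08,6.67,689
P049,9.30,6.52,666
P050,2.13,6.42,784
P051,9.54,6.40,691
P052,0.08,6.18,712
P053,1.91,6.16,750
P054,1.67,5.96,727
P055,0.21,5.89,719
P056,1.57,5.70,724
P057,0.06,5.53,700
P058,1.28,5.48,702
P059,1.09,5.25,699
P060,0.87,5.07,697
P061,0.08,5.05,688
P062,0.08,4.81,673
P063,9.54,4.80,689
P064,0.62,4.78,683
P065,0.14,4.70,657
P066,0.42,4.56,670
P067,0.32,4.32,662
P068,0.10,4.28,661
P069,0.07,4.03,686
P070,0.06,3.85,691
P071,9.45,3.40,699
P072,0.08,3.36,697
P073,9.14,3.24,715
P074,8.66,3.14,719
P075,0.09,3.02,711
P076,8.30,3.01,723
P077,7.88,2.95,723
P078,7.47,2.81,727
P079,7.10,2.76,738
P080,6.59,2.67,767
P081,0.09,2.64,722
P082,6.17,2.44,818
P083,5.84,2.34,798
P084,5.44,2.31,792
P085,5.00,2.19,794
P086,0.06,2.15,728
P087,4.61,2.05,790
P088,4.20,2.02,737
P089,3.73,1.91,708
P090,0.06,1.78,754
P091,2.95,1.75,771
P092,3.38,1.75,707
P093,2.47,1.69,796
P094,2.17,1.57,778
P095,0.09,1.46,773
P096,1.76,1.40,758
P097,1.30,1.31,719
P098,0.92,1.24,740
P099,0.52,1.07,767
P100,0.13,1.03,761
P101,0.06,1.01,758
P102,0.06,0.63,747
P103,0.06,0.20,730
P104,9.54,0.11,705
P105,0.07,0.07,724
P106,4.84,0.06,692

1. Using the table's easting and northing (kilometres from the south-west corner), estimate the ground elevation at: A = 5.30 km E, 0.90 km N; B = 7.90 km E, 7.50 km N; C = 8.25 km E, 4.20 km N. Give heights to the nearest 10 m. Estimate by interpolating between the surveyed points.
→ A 680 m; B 820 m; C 700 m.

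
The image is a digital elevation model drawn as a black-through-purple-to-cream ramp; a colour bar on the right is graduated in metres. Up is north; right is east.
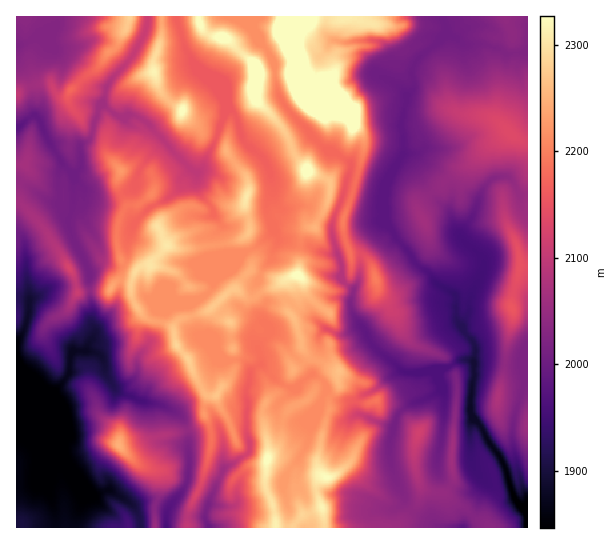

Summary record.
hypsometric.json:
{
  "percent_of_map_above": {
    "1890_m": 95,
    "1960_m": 88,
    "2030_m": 69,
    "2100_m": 48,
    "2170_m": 35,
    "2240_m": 13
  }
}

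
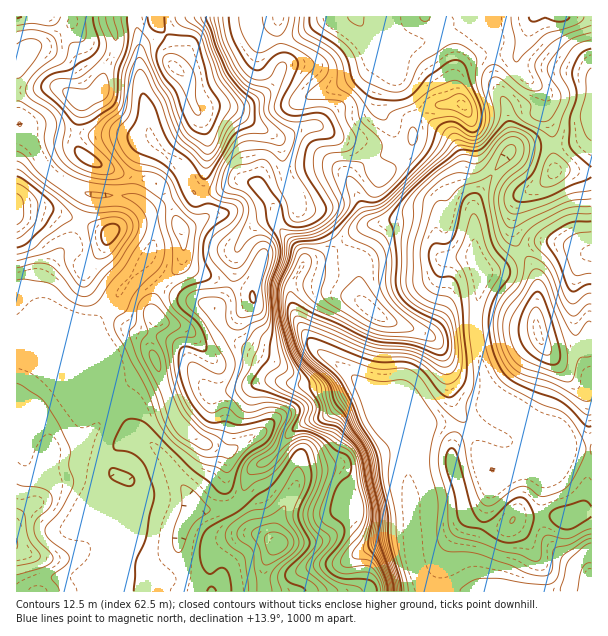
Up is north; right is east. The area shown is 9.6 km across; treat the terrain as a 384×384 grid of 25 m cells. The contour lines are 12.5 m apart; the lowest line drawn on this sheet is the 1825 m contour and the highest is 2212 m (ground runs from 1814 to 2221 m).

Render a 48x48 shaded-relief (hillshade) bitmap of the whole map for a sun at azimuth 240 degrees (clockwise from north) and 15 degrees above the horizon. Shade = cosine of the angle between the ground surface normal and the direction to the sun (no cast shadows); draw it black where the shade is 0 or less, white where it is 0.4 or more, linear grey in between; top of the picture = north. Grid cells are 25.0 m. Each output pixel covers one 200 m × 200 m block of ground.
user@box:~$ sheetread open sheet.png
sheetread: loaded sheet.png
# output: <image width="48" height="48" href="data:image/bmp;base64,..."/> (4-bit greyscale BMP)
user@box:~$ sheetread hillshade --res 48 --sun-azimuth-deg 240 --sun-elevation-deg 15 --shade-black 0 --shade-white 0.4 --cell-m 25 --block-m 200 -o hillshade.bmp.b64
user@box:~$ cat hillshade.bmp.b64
<image width="48" height="48" href="data:image/bmp;base64,Qk32BAAAAAAAAHYAAAAoAAAAMAAAADAAAAABAAQAAAAAAIAEAAATCwAAEwsAABAAAAAAAAAAAAAAABEREQAiIiIAMzMzAERERABVVVUAZmZmAHd3dwCIiIgAmZmZAKqqqgC7u7sAzMzMAN3d3QDu7u4A////AKqZmaqZmaqqqryoiGVWdQAoqqqqq7upq6qZmaqZmZmqqryoiGVnhABJqqqqu7uYq6qZmaqZmZqqqrzKiHZ4gwBqqqqru7qImph4mZqqmZq7q83bh3d3cgGKqqu8y6mJmHd5mqqqmZqru8y5dVZ3YQSau7u7upmrqXeZmqqpmZmqqrqYZEZ4YASau8uqqpm7qomZmqqZmZmaqqmZdVeJcASavMqZqZmqqpmZmaqZqZmruqqql2eJUAWavMmJqYiZmpmZmZmaqZmrupmqqGaJMAeavLiJqYmaqpmZmZmqqZq7uoiauWZ4EAiqvKiJqZmqqqqpmZmqmZvMunebuWZ2ACiqzJeKqqqqqqqpmZmpmb3cqYiauWVjAEiau5iaqqqqq6qpmZmZm97JiJmHiEMwAGmau5mqqZqqu6qZmamarO2GeImGZkMgA4mqu6qpmaqrzKqZmamavdlViIiHVDQgB5qqu7mZmqq83ZmZmqqqvcZXmHeGVDIQSKqrzKmZqrvN3JmZmqqqvaVomHd1VEIBaaqr3KmavMzdypmZqqqqzYV5qHd3djAEmqq83KiKzd3cqZmqqqqr7GWKqHiJcQBJvLvO7JeM7t3Kiaqqqqq92larl3iXEAWs3d3v+2Wd/t2oiaqqqqq9yGmpd4mFAFve/+7uyEWu/duHiqqqqqvLuZmXeamCAa7//+3KhTWu7cp2iqqqqqu7yodmirpwB+//7bl2VEat3Llmiqqqu6qruWZnq8pQC+7tyoVEVmetzLhmiqqry6mrqHeKu7owPNzLqGRFeHesy7hViqq8y5maqZmqqqkwWru6mGVXiIibvMlVibu8y5mZqqqpiJpiSLuqmGVniYibzchWibu7uqmJmruGaKuDJru6mGVniZmr3bdniaqqq7qImsuGeKuDKMyqmGVniZm925d4mZmaq7qHist2iZl0e8qYh3Z3mpm92piZqpmZqql2etp3mYh4zLmHeIh3mZm+25maq4iIiIh2i8homHZ625h2ipiHiZnO26qqu4d2Z4mIrKZ4hmaLyodnm5d4mZnO3Lqqu2ZWiru7y4aJdnisuHZnvKd4mZq8y6qqq1VpzdupqGeqd4q8p2Z5u6h3iaqru7u6mWet3bhnd3nMh5q7l3eaupmIiKupqsy5iHnNyoZXiKzth5q7l4mqqZmZiJu4m92oiJrMuXZoms78hpu6h5qpmZmpeK2njO25iKvMuoiJm9/rh5qXeJl3iJqpic2WjO2oiLvN25mIm+/aiIdlaIdniJqpq8tljNuYiM3u25l2nP65h2VVeIiIeJmaq7hFi7uYd83duahVnv6odTRneJmHZ4mqqpZGrMqXd8y6madWv/yXUyWJiJmGeJmrqpZovLl3eLupmqhnz+qHMTeamJh2eZqqqpeKy5iIiKqqqqqHzrmGIViqh3dmeaqqqpiKupmZmaq7qryXvKmEE2iZh2ZniaqqqpiaqqmZmrvLqsyHu6hzFHmqhmZ4mqqqqpmaq6qqqry5m9x4u4dTNYq6hleJqqqqqZmau7q7qg=="/>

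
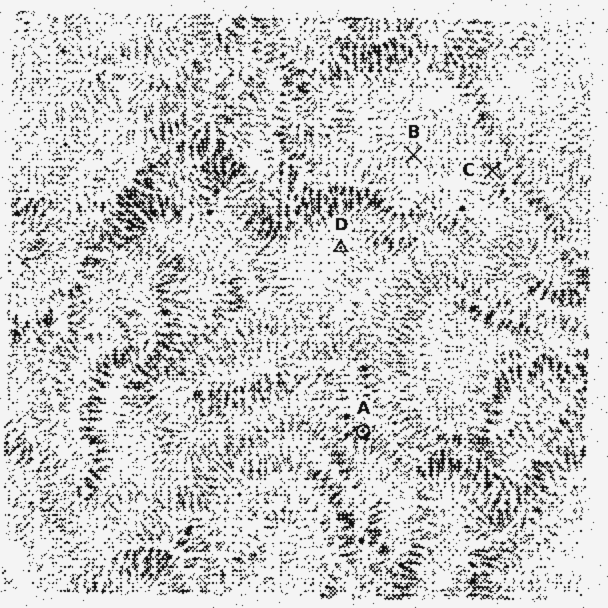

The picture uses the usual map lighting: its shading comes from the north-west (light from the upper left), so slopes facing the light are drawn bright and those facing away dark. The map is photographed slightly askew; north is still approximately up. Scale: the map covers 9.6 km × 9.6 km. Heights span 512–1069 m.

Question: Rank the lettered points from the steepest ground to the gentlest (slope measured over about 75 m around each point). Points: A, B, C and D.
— C A B D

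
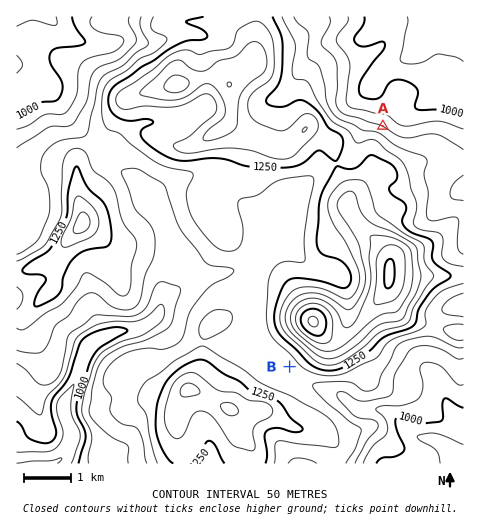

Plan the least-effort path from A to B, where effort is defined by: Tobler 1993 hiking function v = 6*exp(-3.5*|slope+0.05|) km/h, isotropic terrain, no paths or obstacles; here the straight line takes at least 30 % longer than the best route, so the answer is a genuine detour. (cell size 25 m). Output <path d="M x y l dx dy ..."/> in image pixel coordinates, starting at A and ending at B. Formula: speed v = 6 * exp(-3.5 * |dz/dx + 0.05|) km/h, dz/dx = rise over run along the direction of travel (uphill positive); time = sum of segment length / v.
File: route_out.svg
<path d="M383 126l-14 7-37 38-4 7-5 4-54 110 0 37 8 17 4 4 9 17"/>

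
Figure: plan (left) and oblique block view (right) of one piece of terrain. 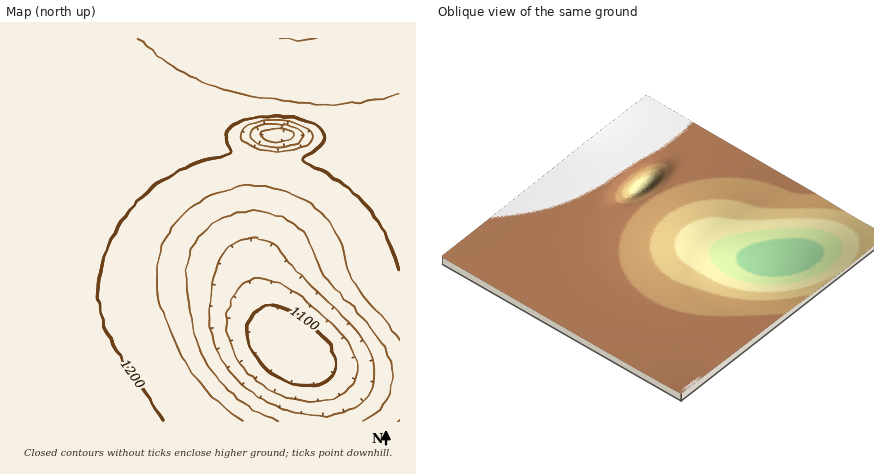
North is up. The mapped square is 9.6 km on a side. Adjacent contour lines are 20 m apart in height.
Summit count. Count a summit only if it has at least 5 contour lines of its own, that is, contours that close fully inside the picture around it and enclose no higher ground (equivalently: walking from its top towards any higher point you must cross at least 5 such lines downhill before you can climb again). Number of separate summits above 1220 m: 0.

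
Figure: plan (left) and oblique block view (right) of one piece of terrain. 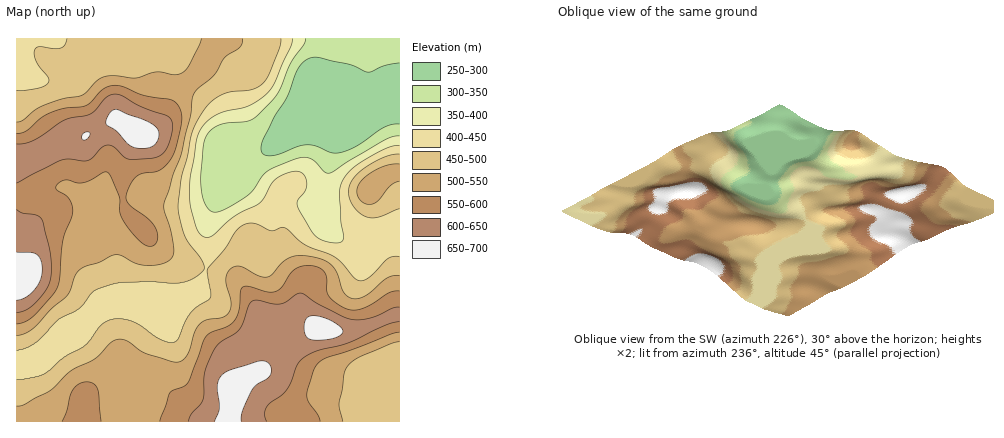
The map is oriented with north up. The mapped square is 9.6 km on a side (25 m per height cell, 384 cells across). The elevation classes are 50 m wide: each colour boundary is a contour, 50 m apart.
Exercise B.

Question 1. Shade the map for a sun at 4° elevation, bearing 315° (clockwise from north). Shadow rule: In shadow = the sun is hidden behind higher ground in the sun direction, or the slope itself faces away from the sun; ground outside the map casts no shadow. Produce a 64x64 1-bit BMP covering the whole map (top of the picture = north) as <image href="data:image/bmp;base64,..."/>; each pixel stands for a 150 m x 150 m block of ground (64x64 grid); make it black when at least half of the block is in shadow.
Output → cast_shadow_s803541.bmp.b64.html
<image width="64" height="64" href="data:image/bmp;base64,Qk0+AgAAAAAAAD4AAAAoAAAAQAAAAEAAAAABAAEAAAAAAAACAAATCwAAEwsAAAIAAAAAAAAA////AAAAAAAAAAAAA8AAAAAAAAAD4AAfAAAAAAf//P8AAAAAA////wAAAAAD////AAAAAAH///8AAAAAAH///wAAAAAAH///AAAAAAAP//8AAAAAAAf//wf4AAAAA///P/wAAAAB/////gAAAAD////+AAAAAH////8AAAAAH////wAAAAAAP///AAAAAAAD//8AAAAAAAD//wAAAAAAAP//AAAAAAAA//4AAAAAAAD//gAAAAAOAH/+ADgAAB4AP//P/AAAHgAf/5/8AAAMAB/zD/wAAAAAD+AH+AAAAAAP4APwAAAAAAfgAfAAAAAAB+AB+AAAAAAH8AD/gAAAAAPwAP/wAAADA+AAf/gAAA8B4AB//AAAHwBAAH/+AAA/AAAAf/4AAD8AAAD//wAAPwAAAP//AAAfP+AA//8AgB9/7wf//wAAD//vn///AAAD//+f//+AAAB//5///4AAAA//n///4AAAAf+f///4AAAAH5////4YAAAPB/////wAAAcB/////AAAAAD////+AAAAAH////4AAAAAP////gAAAAAf////AAAAAA////4AAAAAD////gAAAAAH///+AAAAAAf///wAAAAAA/H//AAAAAAAwP/4BwAAAAAAf/gHAAAAAAB/8AMAAAAAAD/wAAAAAAAAP+AAAAAAAAAfwAAAAAAAAB+AAA=="/>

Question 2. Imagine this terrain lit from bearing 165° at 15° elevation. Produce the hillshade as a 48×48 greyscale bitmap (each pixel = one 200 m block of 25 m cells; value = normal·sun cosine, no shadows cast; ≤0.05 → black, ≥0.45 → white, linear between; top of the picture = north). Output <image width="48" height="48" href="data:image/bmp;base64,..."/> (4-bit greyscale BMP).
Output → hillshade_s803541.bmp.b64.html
<image width="48" height="48" href="data:image/bmp;base64,Qk32BAAAAAAAAHYAAAAoAAAAMAAAADAAAAABAAQAAAAAAIAEAAATCwAAEwsAABAAAAAAAAAAAAAAABEREQAiIiIAMzMzAERERABVVVUAZmZmAHd3dwCIiIgAmZmZAKqqqgC7u7sAzMzMAN3d3QDu7u4A////AFVmZ3eIiIiIh2ZmVWeJmZh3d2d4iIiIiFVWZneIiIiIh3ZmVWeJmpmId2d4iIiIiERVVneIiIiIiHZlVWeJqqqpiHeIiIiIiFRERWZ4iIiZmIdlZneImru6qZiJmYiIiFVEREVneIiIiHdlZmZ3iau6qqmZmZiIiHZlQzRFd3d3d2ZVZmZmeJqqqqqZmZmIiIiHVDM0Z3dmZVVUVVVmZ4iZqrqqqqmYiIiIdkMzVndlVERERFVmZneJq8zMzMu6mJiIh2VERWZlVEREREVmZmeIm97//+7curqYiIdkRVZmVVVURERWd3eIis7/////7e25iIiGVEVWZndlRDI0Z4iIiKvd3e7//+7bmIiHZERWeIh1QyESV4iId4iIiJq97+7tuYiIdlZniIiFMyESRoh3d2VUMzV5vO/+3KmIiHeIiIiHQzMzNWZmdlMiIRI1Z+7/7cqYiIiIiIiIdVVVRDNFZUMzMhEjRN3v7cuoiIiIiIiIh3d2UyIkVVVVVDISM7ze3LqqmIiIiIiIiIiHUyIzRniIdkMiM6q8y6qruqmqqqqZiHd2QzRERXiIdlQyM4iqqqqru7u8zLuqmHZVRFVENFZnZmVDM2eJqqqqqqq8zMupmGVFVmVUMiI0VmZUREVomamZmqqrvLqYd2VVZ3ZUMhASRndmVURXmZmYmZqqu6mHZVVWd3dlQyETVnh2VVVniZmIiZqpqph2ZURWeHdmZUNFZ4iHZmZ3mqmZmZmZiIh3ZURFZ3d3ZmZneImYiHd4mqqZmZmId3iIdlMzRWZ3Znd4iJqqqnd3iZmZiIh3ZniId1MiJFZmZ3iHeKvMu3dmd4mYiIh3d4mYh2QhE0Zmd4h3ebzcu3dmZniId4h3iaqph2UyIkV3iZh2eKzMuoh3d3mZiIiImaupmHZUM0V4mph2Znm8u6qpmImqmImZmquqmId2VDRXiZh2QzV6vLvLupqrqYmqqru7qYiIZTM0Z3dlMQE2mrvMzLu7uZq8zMzMuYiIhkIRNGZkIAACVpmrzMzMuprN7d3cupiIh1MQEkVUIAAAElZ4mrvMy6ve7t3cupiIiHZCEjRVMQAAADNWeImrzLu8zMzMu6mIiZh2Q0VmZTEAABJFZneKvLqZmrzN3LqZmZmIdmd4h2QhABE0VmVXmph3d4rN7t3Lu6qYiIiIiIdUIiIiNEM0aIdURGis3u7dzLuoiIiIiIiGVEMRESESNmZDM0aKze7d3dy5iIiIiImYZlQxABERI0QyM0V5vMzM3e7biIiIiIiYd2VDIiIhESMzRVV5q8zMze7smIiIiHeIiHdlVERCEAE0VVV4q7u7vN7sqIiIiIeIiIh3d2ZkIRE0RVVnm7u6q83duYiIiIiZmYiIiHd2UzNERFVWiaqpmazdyoiIiZmaqoiIh3d3dlZlVVZmeJmZmZrN3Kmaqpmau4iId3d3d3eHZmZmZ4mZmJrN7cu7upmZqoiHd3d3eIiIh3d2Z4mZmIms3cuqqZiImYiHd3d3eIiIiHd2ZniZmImrzLqpmYiIiA=="/>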